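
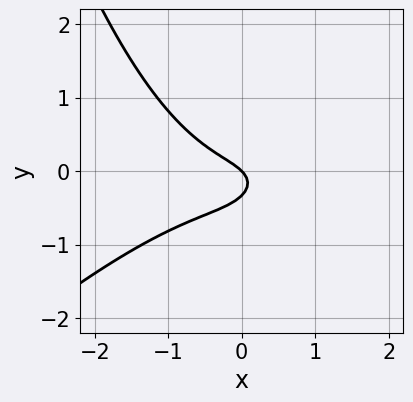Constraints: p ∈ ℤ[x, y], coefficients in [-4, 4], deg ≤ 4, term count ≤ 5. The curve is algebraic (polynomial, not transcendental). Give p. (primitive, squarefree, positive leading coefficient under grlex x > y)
x^3 - x^2*y + 3*y^2 + x + y

deg p = 3. A generic line meets the curve in up to 3 points.
From the axis intercepts and sections: one y-axis crossing is at y = 0; one x-axis crossing is at x = 0.
Matching integer coefficients to the picture gives p.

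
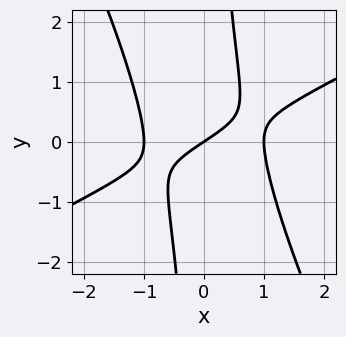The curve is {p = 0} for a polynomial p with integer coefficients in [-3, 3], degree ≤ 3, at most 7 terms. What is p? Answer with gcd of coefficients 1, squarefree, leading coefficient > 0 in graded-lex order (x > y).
1. Degree: no degree-2 curve has this shape, so deg p = 3.
2. Against the integer gridlines: one y-axis crossing is at y = 0; among the integer gridlines, it crosses the x-axis at x ∈ {-1, 0, 1}.
3. The integer polynomial consistent with all of this is the stated p.

2*x^3 - 3*x^2*y - 2*x*y^2 - 2*x + 3*y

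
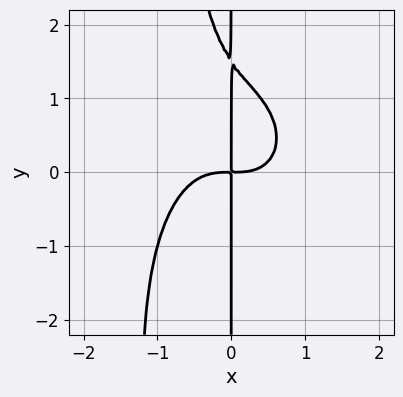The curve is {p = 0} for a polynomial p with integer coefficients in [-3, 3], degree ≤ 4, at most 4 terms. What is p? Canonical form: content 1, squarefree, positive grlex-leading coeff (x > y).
(a) Degree: no degree-3 curve has this shape, so deg p = 4.
(b) Reading off the gridlines: every point of the y-axis in the box is on the curve.
(c) The integer polynomial consistent with all of this is the stated p.

3*x^4 + 2*x^2*y^2 + 2*x*y^2 - 3*x*y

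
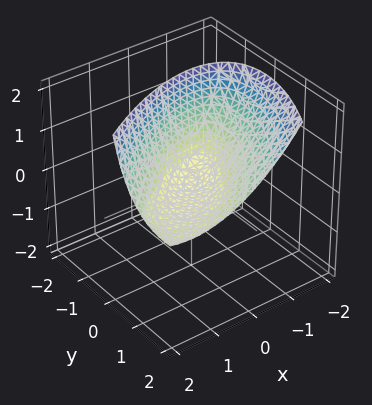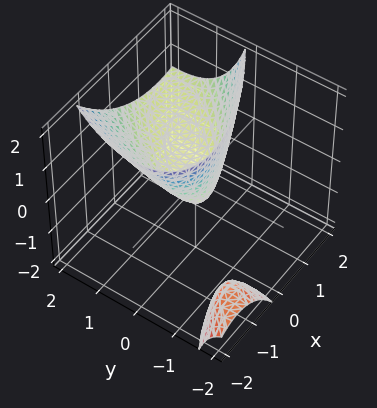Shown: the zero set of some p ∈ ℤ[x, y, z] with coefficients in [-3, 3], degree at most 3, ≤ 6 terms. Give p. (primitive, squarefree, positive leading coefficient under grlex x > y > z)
2*x^2 - 3*x*y + 2*y^2 - 3*y*z - 3*z

First, I count 2 distinct pieces. Treating them together as one polynomial.
Then, deg p = 2. The shape is more complex than any degree-1 surface.
Next, observable constraints: it crosses the z-axis at the gridline z = 0; one x-axis crossing is at x = 0.
Finally, together with the visible shape, these determine p as stated.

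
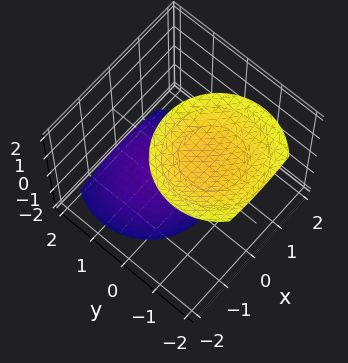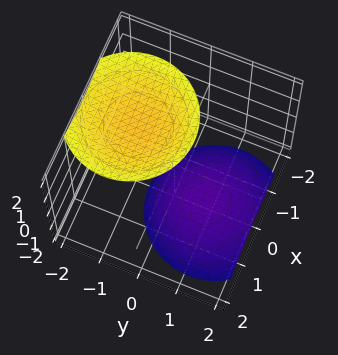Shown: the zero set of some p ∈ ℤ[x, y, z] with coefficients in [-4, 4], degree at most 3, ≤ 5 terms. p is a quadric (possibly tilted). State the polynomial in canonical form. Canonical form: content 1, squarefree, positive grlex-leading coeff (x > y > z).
x^2 + y^2 + y*z - z^2 + 3

(a) The picture has 2 separate pieces. Treating them together as one polynomial.
(b) Degree: a generic line meets the surface in up to 2 points, so deg p = 2.
(c) From the visible intercepts: the surface avoids every integer x-axis point in the box; no y-intercept at any integer in the box.
(d) These observations pin down the coefficients.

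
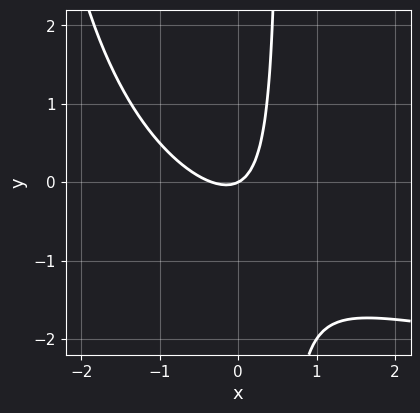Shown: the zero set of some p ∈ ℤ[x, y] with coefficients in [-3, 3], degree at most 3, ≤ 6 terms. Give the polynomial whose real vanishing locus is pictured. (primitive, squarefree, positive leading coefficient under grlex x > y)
First, deg p = 3. The shape is more complex than any degree-2 curve.
Next, against the integer gridlines: it crosses the y-axis at the gridline y = 0; one x-axis crossing is at x = 0.
Finally, these observations pin down the coefficients.

x^2*y + 3*x^2 + 3*x*y + x - 2*y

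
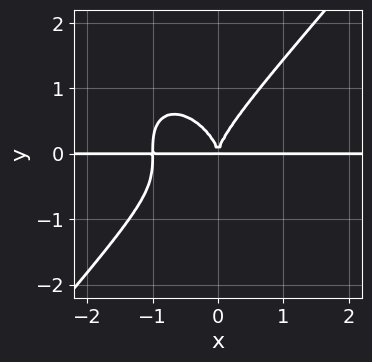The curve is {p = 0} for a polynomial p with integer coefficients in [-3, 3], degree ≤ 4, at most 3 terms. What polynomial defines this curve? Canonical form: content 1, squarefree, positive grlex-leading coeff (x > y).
(a) The degree is 4 — no degree-3 curve has this shape.
(b) Checking where it meets the axes: every point of the x-axis in the box is on the curve.
(c) Matching integer coefficients to the picture gives p.

3*x^3*y - 2*y^4 + 3*x^2*y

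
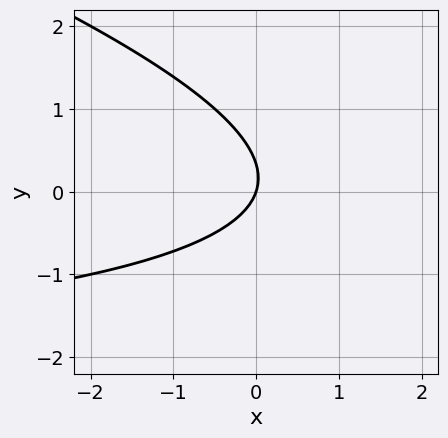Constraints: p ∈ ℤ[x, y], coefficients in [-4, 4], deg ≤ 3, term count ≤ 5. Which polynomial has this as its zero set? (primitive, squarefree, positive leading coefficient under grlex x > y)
The degree is 2 — the shape is more complex than any degree-1 curve.
From the visible intercepts: it crosses the x-axis at the gridline x = 0; it crosses the y-axis at the gridline y = 0.
Assembling these constraints gives the stated polynomial.

x*y + 3*y^2 + 3*x - y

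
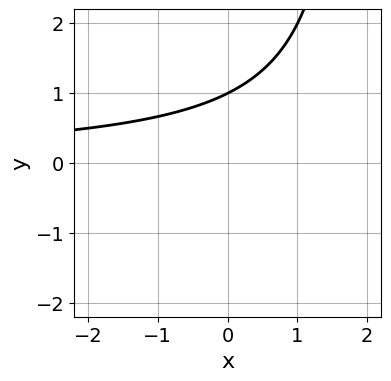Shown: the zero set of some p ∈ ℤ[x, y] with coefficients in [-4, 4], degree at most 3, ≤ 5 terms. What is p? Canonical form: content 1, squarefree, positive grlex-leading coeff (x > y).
First, degree: no degree-1 curve has this shape, so deg p = 2.
Next, from the axis intercepts and sections: one y-axis crossing is at y = 1; it misses every integer gridline on the x-axis.
Finally, matching integer coefficients to the picture gives p.

x*y - 2*y + 2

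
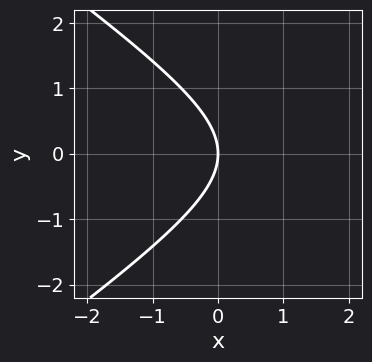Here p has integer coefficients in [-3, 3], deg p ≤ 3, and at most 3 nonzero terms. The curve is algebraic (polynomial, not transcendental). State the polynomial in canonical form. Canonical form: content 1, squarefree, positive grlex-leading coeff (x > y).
x^2 - 2*y^2 - 3*x

Degree: no degree-1 curve has this shape, so deg p = 2.
Symmetries: the y ↦ −y reflection is a symmetry, so y appears only in even powers.
Against the integer gridlines: it crosses the x-axis at the gridline x = 0; it crosses the y-axis at the gridline y = 0.
Solving for integer coefficients yields p as stated.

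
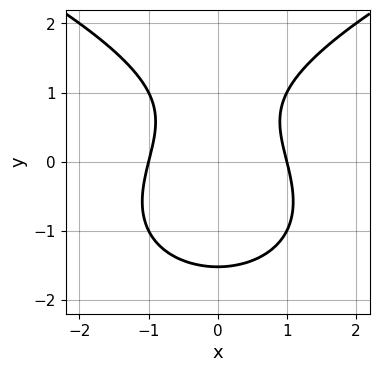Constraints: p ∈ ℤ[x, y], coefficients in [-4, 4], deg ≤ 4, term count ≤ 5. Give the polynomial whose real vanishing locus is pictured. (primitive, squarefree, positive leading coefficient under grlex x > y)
1. The degree is 3 — no degree-2 curve has this shape.
2. Symmetries: it's symmetric under x → −x, forcing even powers of x.
3. Reading off the gridlines: among the integer gridlines, it crosses the x-axis at x ∈ {-1, 1}.
4. The integer polynomial consistent with all of this is the stated p.

y^3 - 2*x^2 - y + 2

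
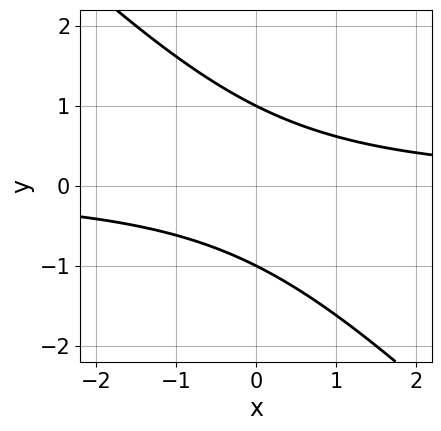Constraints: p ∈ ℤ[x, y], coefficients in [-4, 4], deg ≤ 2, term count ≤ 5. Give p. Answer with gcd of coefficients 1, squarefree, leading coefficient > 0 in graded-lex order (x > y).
1. deg p = 2. No degree-1 curve has this shape.
2. Against the integer gridlines: the y-axis gridline crossings are at y ∈ {-1, 1}; no x-intercept at any integer in the box.
3. Fitting integer coefficients to these (and the overall shape) gives p.

x*y + y^2 - 1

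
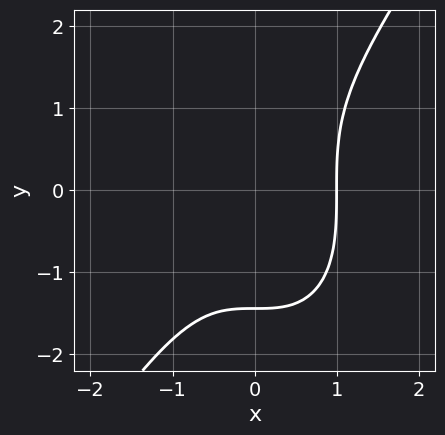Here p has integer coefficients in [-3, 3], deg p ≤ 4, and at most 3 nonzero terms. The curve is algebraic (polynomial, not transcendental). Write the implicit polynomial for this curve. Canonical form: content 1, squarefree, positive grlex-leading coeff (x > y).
Degree: no degree-2 curve has this shape, so deg p = 3.
Against the integer gridlines: one x-axis crossing is at x = 1.
Putting this together gives p.

3*x^3 - y^3 - 3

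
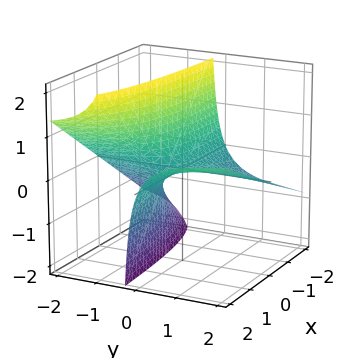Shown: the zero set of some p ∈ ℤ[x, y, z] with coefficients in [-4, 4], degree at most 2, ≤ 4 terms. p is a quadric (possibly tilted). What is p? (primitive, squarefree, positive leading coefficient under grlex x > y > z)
x*y - 2*y*z - z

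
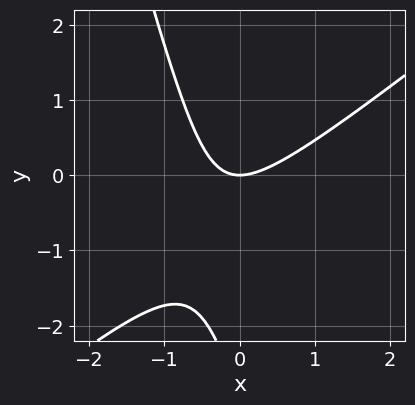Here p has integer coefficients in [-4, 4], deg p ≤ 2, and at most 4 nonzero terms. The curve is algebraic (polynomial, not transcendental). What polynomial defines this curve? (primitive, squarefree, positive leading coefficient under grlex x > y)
3*x^2 - 3*x*y - y^2 - 3*y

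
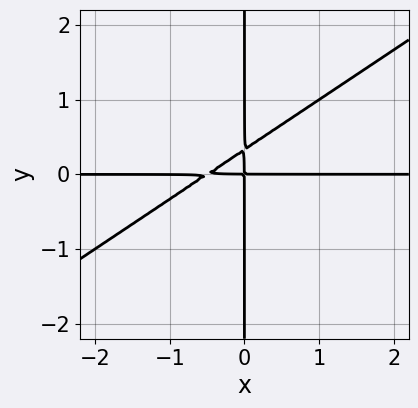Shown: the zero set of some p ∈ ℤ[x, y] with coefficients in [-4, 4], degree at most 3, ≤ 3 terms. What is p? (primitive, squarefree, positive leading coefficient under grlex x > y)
2*x^2*y - 3*x*y^2 + x*y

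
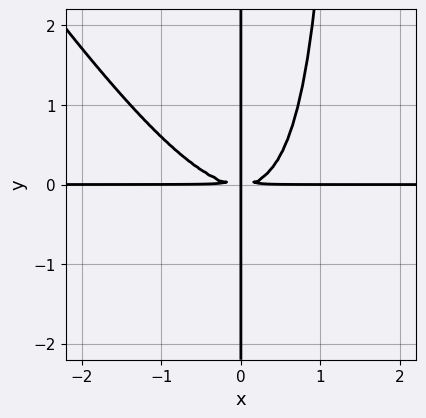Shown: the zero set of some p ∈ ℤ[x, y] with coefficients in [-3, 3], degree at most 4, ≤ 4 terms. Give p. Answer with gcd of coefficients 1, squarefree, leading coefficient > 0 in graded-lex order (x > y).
3*x^3*y + 2*x^2*y^2 - 3*x*y^2

1. deg p = 4. No degree-3 curve has this shape.
2. Reading off the gridlines: every point of the x-axis in the box is on the curve; the visible y-axis segment lies entirely on the curve.
3. The integer polynomial consistent with all of this is the stated p.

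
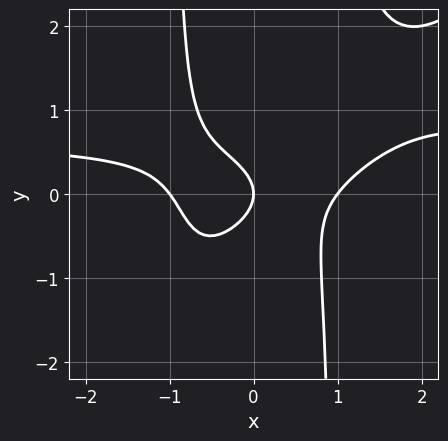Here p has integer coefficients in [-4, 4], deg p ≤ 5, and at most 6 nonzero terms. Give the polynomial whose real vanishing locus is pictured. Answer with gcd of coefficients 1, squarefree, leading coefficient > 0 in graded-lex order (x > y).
(a) deg p = 4. The shape is more complex than any degree-3 curve.
(b) From the visible intercepts: one y-axis crossing is at y = 0; the x-axis gridline crossings are at x ∈ {-1, 0, 1}.
(c) Matching integer coefficients to the picture gives p.

3*x^3*y - 3*x^2*y^2 - 2*x^3 + 3*y^2 + 2*x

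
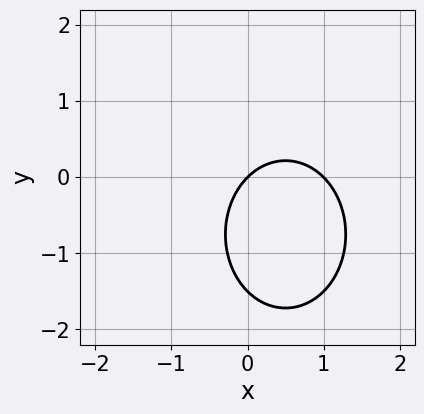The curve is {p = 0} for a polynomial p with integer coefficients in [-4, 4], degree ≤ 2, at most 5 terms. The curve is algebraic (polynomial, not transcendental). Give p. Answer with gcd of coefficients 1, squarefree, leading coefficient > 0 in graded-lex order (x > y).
Degree: the shape is more complex than any degree-1 curve, so deg p = 2.
Reading off the gridlines: one y-axis crossing is at y = 0; the x-axis gridline crossings are at x ∈ {0, 1}.
Solving for integer coefficients yields p as stated.

3*x^2 + 2*y^2 - 3*x + 3*y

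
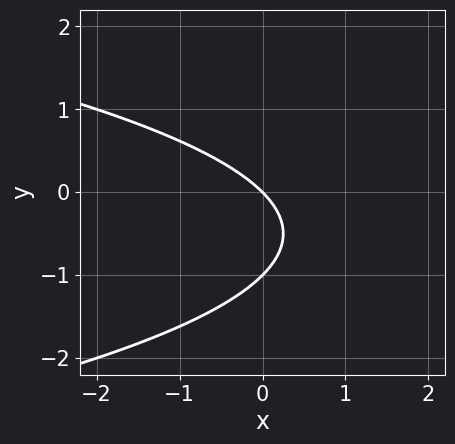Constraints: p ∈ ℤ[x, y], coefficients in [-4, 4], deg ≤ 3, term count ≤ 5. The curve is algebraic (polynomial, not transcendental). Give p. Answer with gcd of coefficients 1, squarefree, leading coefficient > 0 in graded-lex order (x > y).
y^2 + x + y

First, deg p = 2. The shape is more complex than any degree-1 curve.
Then, from the axis intercepts and sections: it crosses the x-axis at the gridline x = 0; among the integer gridlines, it crosses the y-axis at y ∈ {-1, 0}.
Finally, putting this together gives p.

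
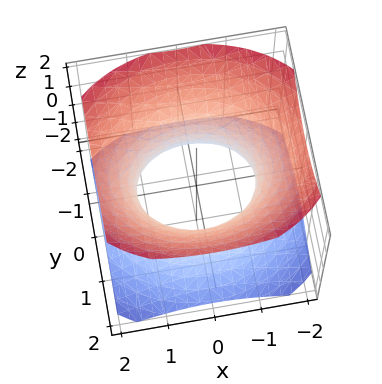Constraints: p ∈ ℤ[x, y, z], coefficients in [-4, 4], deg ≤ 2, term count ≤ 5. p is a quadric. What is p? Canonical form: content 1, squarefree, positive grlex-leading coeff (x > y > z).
2*x^2 + 3*y^2 - 3*z^2 - 3

(a) The degree is 2 — an hourglass — one-sheet hyperboloid; a quadric.
(b) Symmetries: the z ↦ −z reflection is a symmetry, so z appears only in even powers; mirror symmetry y ↦ −y ⇒ only even powers of y; the x ↦ −x reflection is a symmetry, so x appears only in even powers.
(c) Reading off the gridlines: among the integer gridlines, it crosses the y-axis at y ∈ {-1, 1}; no z-intercept at any integer in the box.
(d) The integer polynomial consistent with all of this is the stated p.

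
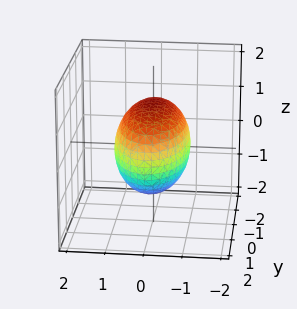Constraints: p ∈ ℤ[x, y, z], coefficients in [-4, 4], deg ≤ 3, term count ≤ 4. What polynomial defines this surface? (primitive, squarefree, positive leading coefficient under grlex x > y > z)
(a) deg p = 2.
(b) Symmetries: mirror symmetry x ↦ −x ⇒ only even powers of x; the y ↦ −y reflection is a symmetry, so y appears only in even powers; the z ↦ −z reflection is a symmetry, so z appears only in even powers.
(c) Reading off the gridlines: among the integer gridlines, it crosses the x-axis at x ∈ {-1, 1}.
(d) Putting this together gives p.

3*x^2 + y^2 + 2*z^2 - 3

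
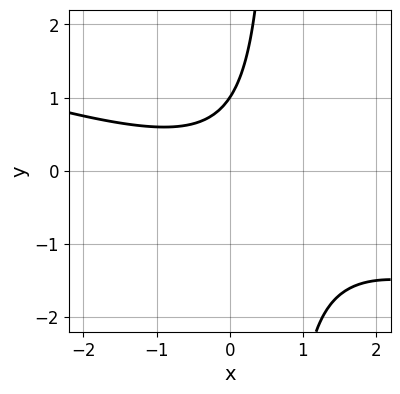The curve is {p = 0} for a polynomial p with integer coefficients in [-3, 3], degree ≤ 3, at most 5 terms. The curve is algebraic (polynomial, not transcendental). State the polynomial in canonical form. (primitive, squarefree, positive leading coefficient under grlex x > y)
x^2 + 3*x*y - 2*y + 2

1. Degree: the shape is more complex than any degree-1 curve, so deg p = 2.
2. From the axis intercepts and sections: the curve avoids every integer x-axis point in the box; it crosses the y-axis at the gridline y = 1.
3. The integer polynomial consistent with all of this is the stated p.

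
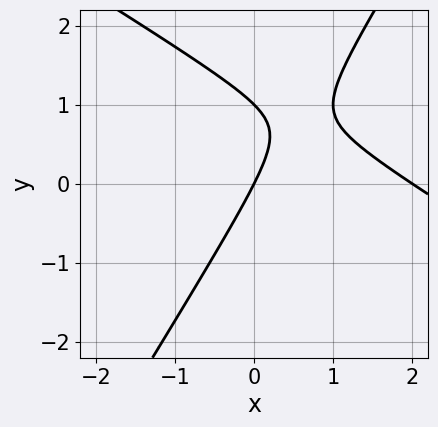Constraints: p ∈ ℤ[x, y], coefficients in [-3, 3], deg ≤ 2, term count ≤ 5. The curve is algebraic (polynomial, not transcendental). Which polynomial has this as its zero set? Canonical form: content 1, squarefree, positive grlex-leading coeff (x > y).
x^2 + x*y - y^2 - 2*x + y

(a) Degree: no degree-1 curve has this shape, so deg p = 2.
(b) From the axis intercepts and sections: among the integer gridlines, it crosses the y-axis at y ∈ {0, 1}; the x-axis gridline crossings are at x ∈ {0, 2}.
(c) Matching integer coefficients to the picture gives p.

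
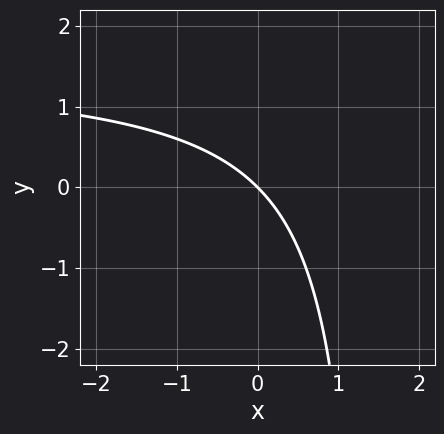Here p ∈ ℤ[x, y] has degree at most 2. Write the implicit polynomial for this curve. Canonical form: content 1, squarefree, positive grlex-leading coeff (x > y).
2*x*y - 3*x - 3*y

(a) The degree is 2 — no degree-1 curve has this shape.
(b) Reading off the gridlines: one x-axis crossing is at x = 0; it crosses the y-axis at the gridline y = 0.
(c) Together with the visible shape, these determine p as stated.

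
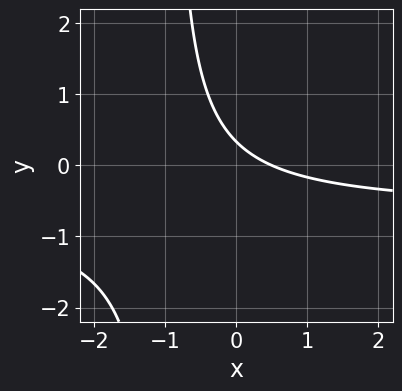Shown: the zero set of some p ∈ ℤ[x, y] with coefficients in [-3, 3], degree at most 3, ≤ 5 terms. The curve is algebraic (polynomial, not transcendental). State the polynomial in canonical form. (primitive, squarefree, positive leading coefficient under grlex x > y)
3*x*y + 2*x + 3*y - 1

(a) Degree: no degree-1 curve has this shape, so deg p = 2.
(b) Solving for integer coefficients yields p as stated.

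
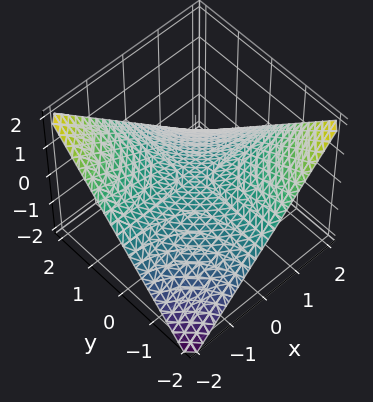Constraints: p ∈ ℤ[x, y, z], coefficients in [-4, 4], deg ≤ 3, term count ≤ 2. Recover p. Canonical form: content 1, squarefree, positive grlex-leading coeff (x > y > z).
x*y + 2*z

1. Degree: a saddle surface; a quadric, so deg p = 2.
2. From the axis intercepts and sections: the visible y-axis segment lies entirely on the surface; every point of the x-axis in the box is on the surface; one z-axis crossing is at z = 0.
3. Together with the visible shape, these determine p as stated.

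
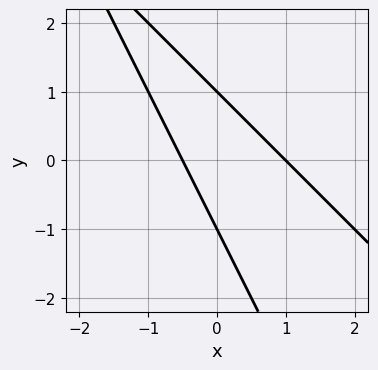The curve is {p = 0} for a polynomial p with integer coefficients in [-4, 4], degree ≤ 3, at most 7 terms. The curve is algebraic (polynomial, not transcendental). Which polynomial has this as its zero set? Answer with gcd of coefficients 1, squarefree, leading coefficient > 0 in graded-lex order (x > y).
First, deg p = 2. No degree-1 curve has this shape.
Next, checking where it meets the axes: it meets the x-axis at x = 1 (among the integer gridlines); the y-axis gridline crossings are at y ∈ {-1, 1}.
Finally, assembling these constraints gives the stated polynomial.

2*x^2 + 3*x*y + y^2 - x - 1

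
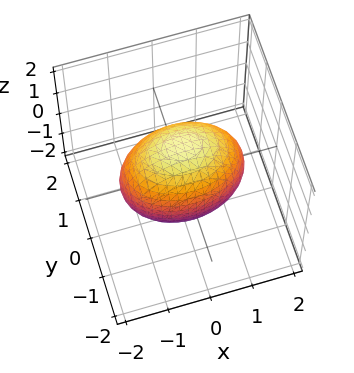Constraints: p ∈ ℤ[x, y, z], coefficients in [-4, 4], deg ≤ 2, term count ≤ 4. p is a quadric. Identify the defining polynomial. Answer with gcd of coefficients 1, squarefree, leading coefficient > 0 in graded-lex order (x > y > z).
x^2 + 2*y^2 + z^2 - 2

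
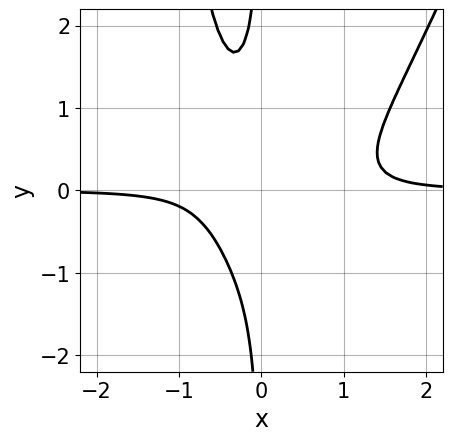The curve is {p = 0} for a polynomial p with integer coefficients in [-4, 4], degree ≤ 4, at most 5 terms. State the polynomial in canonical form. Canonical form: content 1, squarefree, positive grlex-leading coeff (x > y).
3*x^3*y - x^2*y^2 - 2*x^2*y - 2*x*y^2 - 1

1. The degree is 4 — no degree-3 curve has this shape.
2. From the visible intercepts: the curve avoids every integer y-axis point in the box; it misses every integer gridline on the x-axis.
3. These observations pin down the coefficients.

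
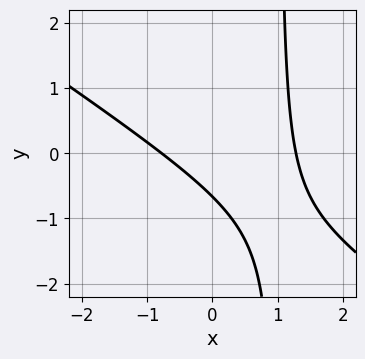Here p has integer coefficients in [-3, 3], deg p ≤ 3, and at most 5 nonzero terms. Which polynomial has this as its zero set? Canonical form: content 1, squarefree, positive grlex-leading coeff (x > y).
1. The degree is 2 — a generic line meets the curve in up to 2 points.
2. Solving for integer coefficients yields p as stated.

2*x^2 + 3*x*y - x - 3*y - 2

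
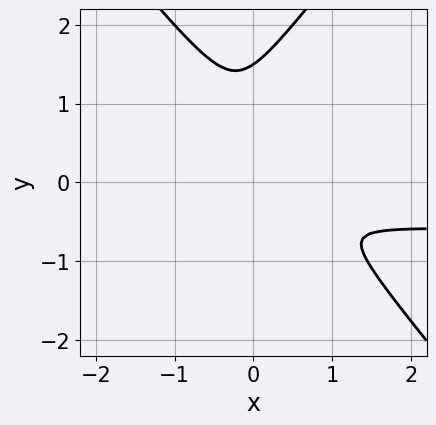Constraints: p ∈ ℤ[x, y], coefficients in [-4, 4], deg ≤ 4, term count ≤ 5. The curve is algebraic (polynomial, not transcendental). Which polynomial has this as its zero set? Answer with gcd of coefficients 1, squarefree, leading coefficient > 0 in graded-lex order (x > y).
3*x^2*y - 2*y^3 + 2*x^2 + 2*x*y + 3*y^2

1. deg p = 3. A generic line meets the curve in up to 3 points.
2. Solving for integer coefficients yields p as stated.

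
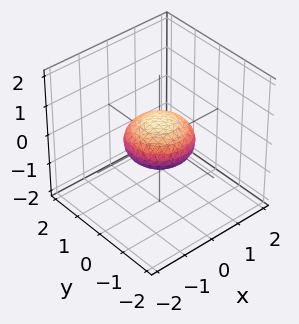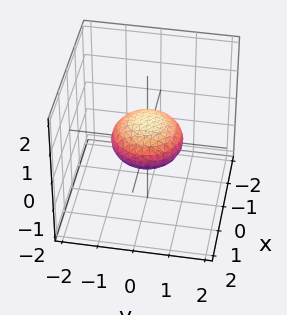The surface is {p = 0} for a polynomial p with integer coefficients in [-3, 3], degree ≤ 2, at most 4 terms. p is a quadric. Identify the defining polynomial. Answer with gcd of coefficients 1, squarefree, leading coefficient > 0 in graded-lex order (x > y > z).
The degree is 2 — a closed, bounded, convex surface; a quadric.
Symmetries: the surface is invariant under rotation about z: p = q(x² + y², z); it's symmetric under z → −z, forcing even powers of z.
Against the integer gridlines: the x-axis gridline crossings are at x ∈ {-1, 1}; a circular section at z = 0 has radius exactly 1; the y-axis gridline crossings are at y ∈ {-1, 1}.
Fitting integer coefficients to these (and the overall shape) gives p.

x^2 + y^2 + 2*z^2 - 1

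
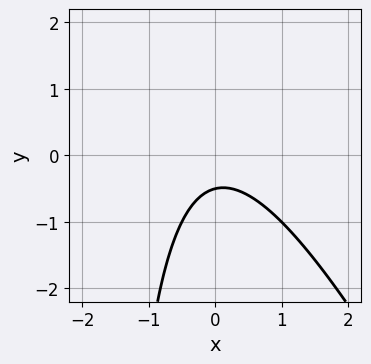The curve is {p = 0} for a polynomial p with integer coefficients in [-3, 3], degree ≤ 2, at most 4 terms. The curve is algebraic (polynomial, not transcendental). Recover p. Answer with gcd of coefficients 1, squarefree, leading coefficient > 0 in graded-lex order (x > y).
(a) Degree: no degree-1 curve has this shape, so deg p = 2.
(b) Against the integer gridlines: the curve avoids every integer x-axis point in the box.
(c) Assembling these constraints gives the stated polynomial.

2*x^2 + x*y + 2*y + 1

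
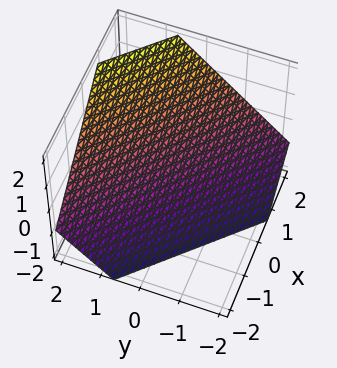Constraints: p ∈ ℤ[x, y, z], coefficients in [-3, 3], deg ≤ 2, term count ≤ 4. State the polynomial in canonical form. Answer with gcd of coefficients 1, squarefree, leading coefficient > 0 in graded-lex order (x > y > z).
First, degree: the surface is flat (a plane), so deg p = 1.
Finally, matching integer coefficients to the picture gives p.

3*x + 3*y - 3*z - 2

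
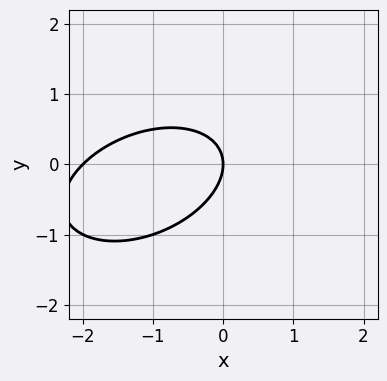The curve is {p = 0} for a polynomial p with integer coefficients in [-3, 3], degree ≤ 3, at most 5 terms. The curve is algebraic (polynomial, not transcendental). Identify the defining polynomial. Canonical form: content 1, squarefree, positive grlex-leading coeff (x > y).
x^2 - x*y + 2*y^2 + 2*x

First, the degree is 2 — a generic line meets the curve in up to 2 points.
Next, against the integer gridlines: the x-axis gridline crossings are at x ∈ {-2, 0}; it meets the y-axis at y = 0 (among the integer gridlines).
Finally, the integer polynomial consistent with all of this is the stated p.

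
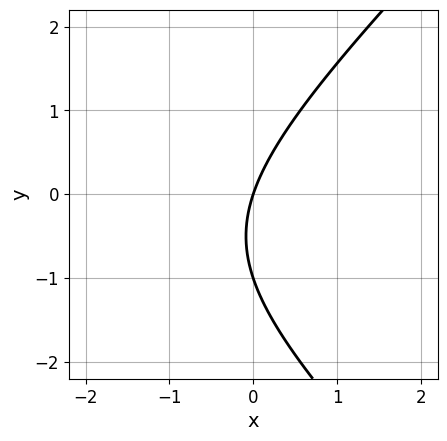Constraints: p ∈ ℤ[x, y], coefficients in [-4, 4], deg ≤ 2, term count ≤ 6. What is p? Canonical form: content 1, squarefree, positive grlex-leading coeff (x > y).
1. The degree is 2 — the shape is more complex than any degree-1 curve.
2. Reading off the gridlines: it crosses the x-axis at the gridline x = 0; among the integer gridlines, it crosses the y-axis at y ∈ {-1, 0}.
3. The integer polynomial consistent with all of this is the stated p.

x^2 - y^2 + 3*x - y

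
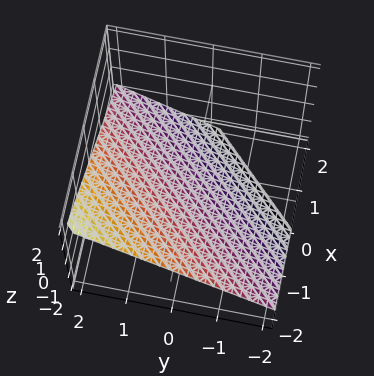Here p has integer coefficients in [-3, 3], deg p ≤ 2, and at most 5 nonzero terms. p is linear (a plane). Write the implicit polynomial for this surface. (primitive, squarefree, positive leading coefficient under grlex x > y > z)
1. Degree: every cross-section is a straight line — this is a plane, so deg p = 1.
2. Reading off the gridlines: one x-axis crossing is at x = -1; one y-axis crossing is at y = 1.
3. Putting this together gives p.

2*x - 2*y + 3*z + 2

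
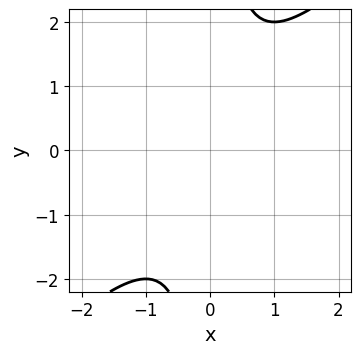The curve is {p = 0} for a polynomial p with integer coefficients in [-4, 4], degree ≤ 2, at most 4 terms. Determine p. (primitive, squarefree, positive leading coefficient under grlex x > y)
(a) deg p = 2.
(b) Against the integer gridlines: no x-intercept at any integer in the box; it misses every integer gridline on the y-axis.
(c) The integer polynomial consistent with all of this is the stated p.

x^2 - x*y + 1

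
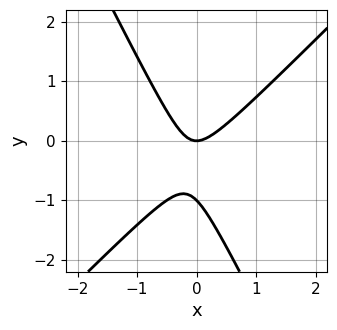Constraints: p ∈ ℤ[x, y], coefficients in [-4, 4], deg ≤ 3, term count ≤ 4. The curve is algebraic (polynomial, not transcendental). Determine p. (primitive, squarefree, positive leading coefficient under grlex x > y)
2*x^2 - x*y - y^2 - y

First, deg p = 2.
Next, against the integer gridlines: one x-axis crossing is at x = 0; the y-axis gridline crossings are at y ∈ {-1, 0}.
Finally, the integer polynomial consistent with all of this is the stated p.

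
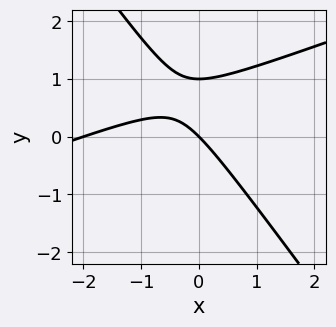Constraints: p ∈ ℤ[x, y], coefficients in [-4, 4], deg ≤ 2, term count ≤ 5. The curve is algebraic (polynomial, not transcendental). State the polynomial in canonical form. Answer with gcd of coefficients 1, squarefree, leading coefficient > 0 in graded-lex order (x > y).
Degree: a generic line meets the curve in up to 2 points, so deg p = 2.
Observable constraints: among the integer gridlines, it crosses the y-axis at y ∈ {0, 1}; among the integer gridlines, it crosses the x-axis at x ∈ {-2, 0}.
Together with the visible shape, these determine p as stated.

x^2 - 2*x*y - 2*y^2 + 2*x + 2*y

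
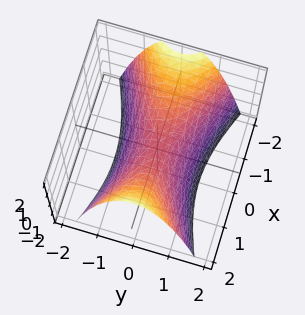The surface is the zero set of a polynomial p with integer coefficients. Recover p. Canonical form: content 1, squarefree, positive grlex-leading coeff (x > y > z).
x^2 - 3*y^2 - 2*z

The degree is 2 — a hyperbolic paraboloid; a quadric.
Symmetries: mirror symmetry y ↦ −y ⇒ only even powers of y; mirror symmetry x ↦ −x ⇒ only even powers of x.
Checking where it meets the axes: it crosses the z-axis at the gridline z = 0; it meets the y-axis at y = 0 (among the integer gridlines); it crosses the x-axis at the gridline x = 0.
These observations pin down the coefficients.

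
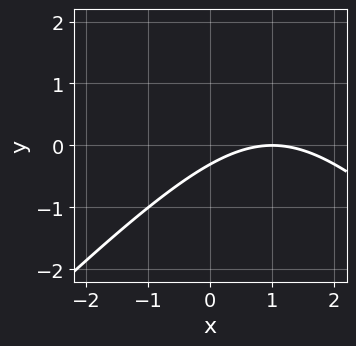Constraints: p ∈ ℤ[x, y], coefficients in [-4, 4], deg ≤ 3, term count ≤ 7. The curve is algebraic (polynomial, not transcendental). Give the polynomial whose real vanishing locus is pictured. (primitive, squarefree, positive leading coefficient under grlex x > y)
x^2 - y^2 - 2*x + 3*y + 1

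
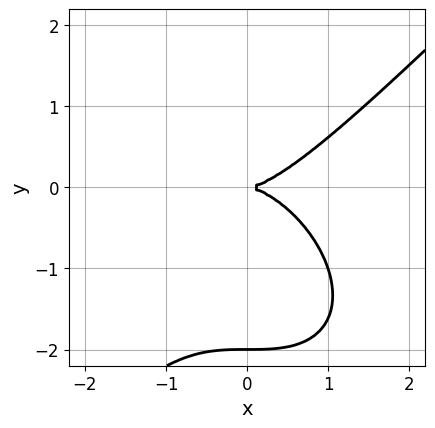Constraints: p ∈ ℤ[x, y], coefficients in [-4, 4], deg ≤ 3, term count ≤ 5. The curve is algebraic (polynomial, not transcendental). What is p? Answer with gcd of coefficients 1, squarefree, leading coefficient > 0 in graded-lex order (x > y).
(a) The degree is 3 — a generic line meets the curve in up to 3 points.
(b) Against the integer gridlines: it crosses the x-axis at the gridline x = 0; the y-axis gridline crossings are at y ∈ {-2, 0}.
(c) These observations pin down the coefficients.

x^3 - y^3 - 2*y^2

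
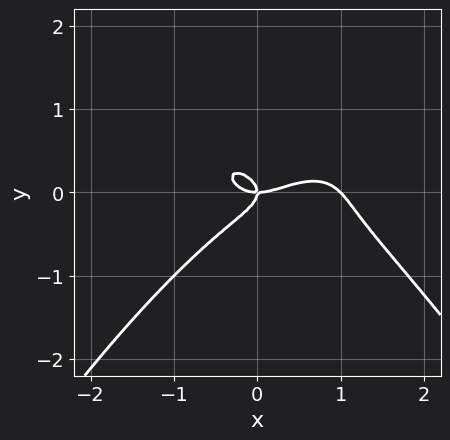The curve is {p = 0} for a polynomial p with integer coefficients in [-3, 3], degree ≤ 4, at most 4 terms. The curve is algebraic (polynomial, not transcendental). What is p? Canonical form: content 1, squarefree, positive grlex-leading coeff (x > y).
The degree is 4 — the shape is more complex than any degree-3 curve.
From the axis intercepts and sections: one y-axis crossing is at y = 0; among the integer gridlines, it crosses the x-axis at x ∈ {0, 1}.
Fitting integer coefficients to these (and the overall shape) gives p.

x^4 - x^3 + 3*y^3 + x*y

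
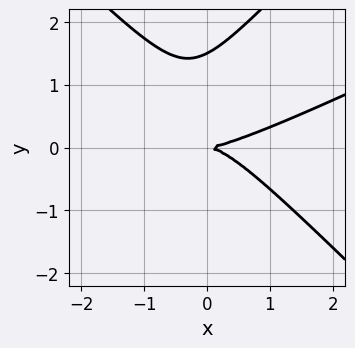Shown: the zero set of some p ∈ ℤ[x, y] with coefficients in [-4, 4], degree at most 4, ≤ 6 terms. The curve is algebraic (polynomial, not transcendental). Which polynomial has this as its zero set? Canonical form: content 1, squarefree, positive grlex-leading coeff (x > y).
x^3 - 2*x^2*y - x*y^2 + 2*y^3 - 3*y^2

1. deg p = 3. The shape is more complex than any degree-2 curve.
2. Observable constraints: it meets the x-axis at x = 0 (among the integer gridlines); it meets the y-axis at y = 0 (among the integer gridlines).
3. The integer polynomial consistent with all of this is the stated p.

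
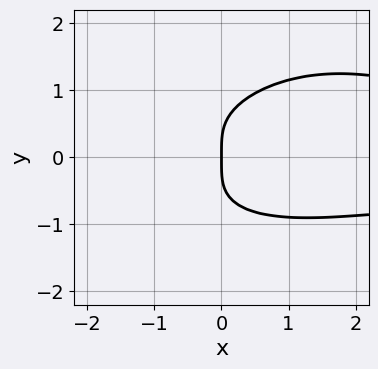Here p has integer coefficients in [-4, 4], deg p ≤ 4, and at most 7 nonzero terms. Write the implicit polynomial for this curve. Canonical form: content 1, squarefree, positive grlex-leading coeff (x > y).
(a) The degree is 4 — no degree-3 curve has this shape.
(b) Reading off the gridlines: one x-axis crossing is at x = 0; it meets the y-axis at y = 0 (among the integer gridlines).
(c) Assembling these constraints gives the stated polynomial.

x^2*y^2 - x*y^3 + 2*y^4 - x*y^2 - 2*x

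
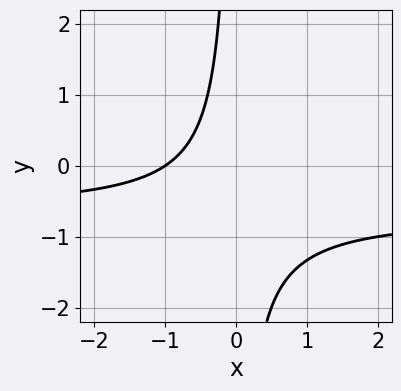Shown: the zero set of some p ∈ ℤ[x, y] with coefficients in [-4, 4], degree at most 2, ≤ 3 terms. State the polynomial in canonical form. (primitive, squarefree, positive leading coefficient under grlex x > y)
(a) Degree: a generic line meets the curve in up to 2 points, so deg p = 2.
(b) From the axis intercepts and sections: no y-intercept at any integer in the box; it meets the x-axis at x = -1 (among the integer gridlines).
(c) The integer polynomial consistent with all of this is the stated p.

3*x*y + 2*x + 2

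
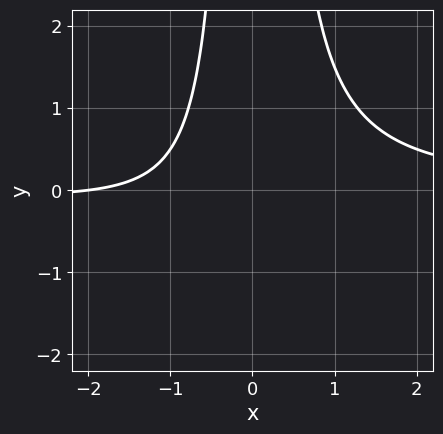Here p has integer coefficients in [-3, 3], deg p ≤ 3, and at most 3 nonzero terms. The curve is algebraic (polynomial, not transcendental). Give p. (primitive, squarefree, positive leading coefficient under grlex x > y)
2*x^2*y - x - 2

1. The degree is 3 — a generic line meets the curve in up to 3 points.
2. From the visible intercepts: it crosses the x-axis at the gridline x = -2; no y-intercept at any integer in the box.
3. These observations pin down the coefficients.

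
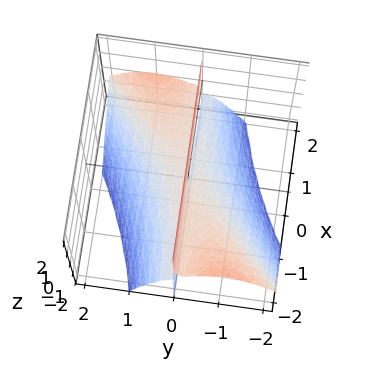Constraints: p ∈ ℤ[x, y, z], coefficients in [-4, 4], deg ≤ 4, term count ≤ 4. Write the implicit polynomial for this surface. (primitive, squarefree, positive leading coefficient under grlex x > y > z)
2*x*y^2 - 2*y^3 - 3*y*z

1. Degree: the shape is more complex than any degree-2 surface, so deg p = 3.
2. Observable constraints: every point of the x-axis in the box is on the surface; it meets the y-axis at y = 0 (among the integer gridlines).
3. The integer polynomial consistent with all of this is the stated p.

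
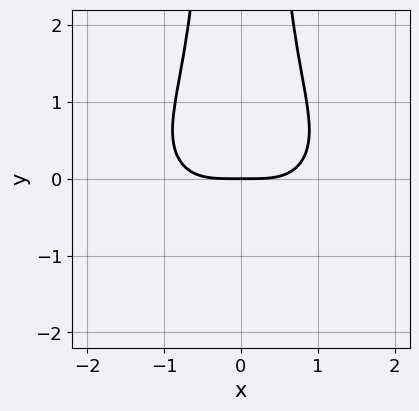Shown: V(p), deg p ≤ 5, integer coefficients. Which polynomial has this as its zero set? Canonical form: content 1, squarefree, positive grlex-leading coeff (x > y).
The degree is 4 — no degree-3 curve has this shape.
Symmetries: it's symmetric under x → −x, forcing even powers of x.
Observable constraints: it crosses the x-axis at the gridline x = 0; one y-axis crossing is at y = 0.
Together with the visible shape, these determine p as stated.

x^4 + 2*x^2*y^2 - 2*y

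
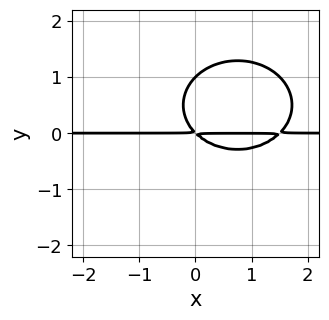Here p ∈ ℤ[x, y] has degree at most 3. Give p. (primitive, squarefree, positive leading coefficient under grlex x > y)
(a) deg p = 3.
(b) Reading off the gridlines: one y-axis crossing is at y = 1; the visible x-axis segment lies entirely on the curve.
(c) The integer polynomial consistent with all of this is the stated p.

2*x^2*y + 3*y^3 - 3*x*y - 3*y^2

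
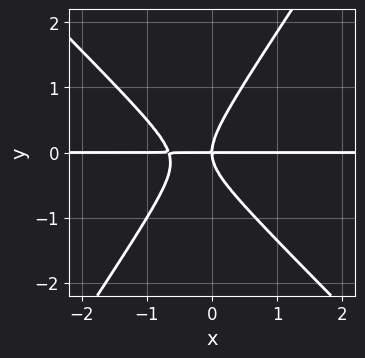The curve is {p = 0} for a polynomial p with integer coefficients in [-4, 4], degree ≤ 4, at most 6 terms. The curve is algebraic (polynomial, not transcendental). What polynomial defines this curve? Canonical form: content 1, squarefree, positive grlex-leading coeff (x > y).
(a) deg p = 3. A generic line meets the curve in up to 3 points.
(b) Observable constraints: every point of the x-axis in the box is on the curve; it meets the y-axis at y = 0 (among the integer gridlines).
(c) Matching integer coefficients to the picture gives p.

3*x^2*y + x*y^2 - 2*y^3 + 2*x*y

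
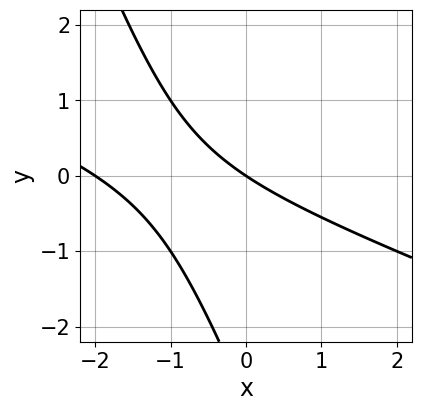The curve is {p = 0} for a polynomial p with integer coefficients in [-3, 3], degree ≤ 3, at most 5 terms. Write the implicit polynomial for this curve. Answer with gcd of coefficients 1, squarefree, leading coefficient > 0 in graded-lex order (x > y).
x^2 + 3*x*y + y^2 + 2*x + 3*y

Degree: no degree-1 curve has this shape, so deg p = 2.
From the visible intercepts: it meets the y-axis at y = 0 (among the integer gridlines); the x-axis gridline crossings are at x ∈ {-2, 0}.
Assembling these constraints gives the stated polynomial.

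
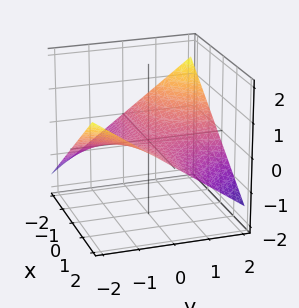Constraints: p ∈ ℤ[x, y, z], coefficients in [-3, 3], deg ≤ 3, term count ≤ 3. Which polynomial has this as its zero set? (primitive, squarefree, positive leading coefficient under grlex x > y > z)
First, the degree is 2 — a saddle surface; a quadric.
Next, checking where it meets the axes: the visible y-axis segment lies entirely on the surface; every point of the x-axis in the box is on the surface.
Finally, fitting integer coefficients to these (and the overall shape) gives p.

x*y + 3*z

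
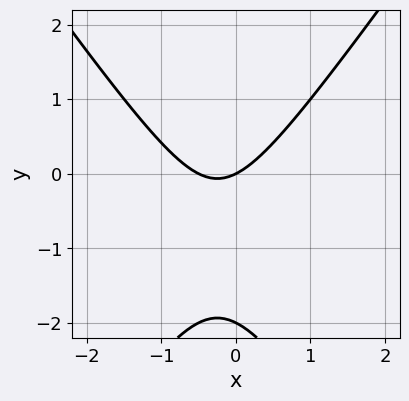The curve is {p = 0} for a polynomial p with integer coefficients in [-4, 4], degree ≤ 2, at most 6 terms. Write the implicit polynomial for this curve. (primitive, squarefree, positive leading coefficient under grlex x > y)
2*x^2 - y^2 + x - 2*y

(a) deg p = 2. No degree-1 curve has this shape.
(b) Reading off the gridlines: one x-axis crossing is at x = 0; the y-axis gridline crossings are at y ∈ {-2, 0}.
(c) These observations pin down the coefficients.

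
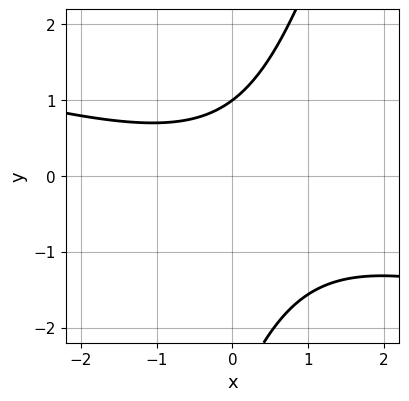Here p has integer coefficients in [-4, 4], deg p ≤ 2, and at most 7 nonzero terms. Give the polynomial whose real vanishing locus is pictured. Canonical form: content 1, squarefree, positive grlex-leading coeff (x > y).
Degree: a generic line meets the curve in up to 2 points, so deg p = 2.
From the visible intercepts: it misses every integer gridline on the x-axis; it crosses the y-axis at the gridline y = 1.
These observations pin down the coefficients.

x^2 + 3*x*y - y^2 - 2*y + 3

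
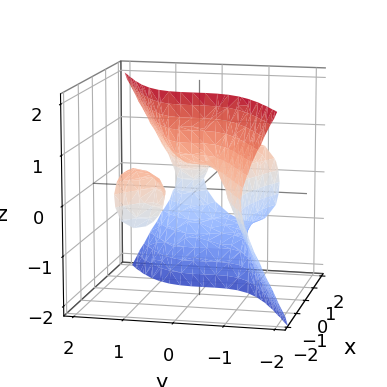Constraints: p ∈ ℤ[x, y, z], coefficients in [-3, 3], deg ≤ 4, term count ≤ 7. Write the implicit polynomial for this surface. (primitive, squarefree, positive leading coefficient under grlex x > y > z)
x^2*y + 2*x*z^2 - 3*y^3 + 2*z - 1

1. There are 2 components. Treating them together as one polynomial.
2. The degree is 3 — the shape is more complex than any degree-2 surface.
3. Observable constraints: no x-intercept at any integer in the box.
4. Putting this together gives p.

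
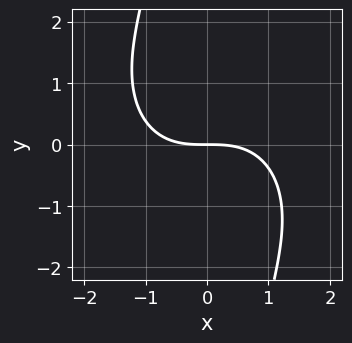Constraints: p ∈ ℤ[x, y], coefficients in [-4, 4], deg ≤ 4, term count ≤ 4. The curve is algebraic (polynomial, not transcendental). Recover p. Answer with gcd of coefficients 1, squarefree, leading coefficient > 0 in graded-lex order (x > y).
Degree: the shape is more complex than any degree-2 curve, so deg p = 3.
From the visible intercepts: it crosses the x-axis at the gridline x = 0; it crosses the y-axis at the gridline y = 0.
Assembling these constraints gives the stated polynomial.

x^3 + x*y^2 + 3*y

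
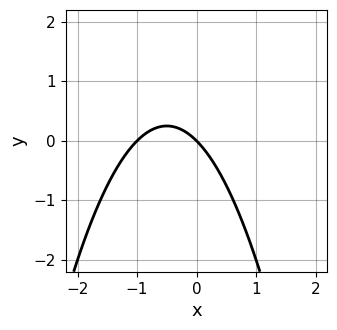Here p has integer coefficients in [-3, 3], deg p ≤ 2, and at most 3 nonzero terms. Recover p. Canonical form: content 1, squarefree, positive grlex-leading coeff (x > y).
1. The degree is 2 — a generic line meets the curve in up to 2 points.
2. Reading off the gridlines: the x-axis gridline crossings are at x ∈ {-1, 0}; one y-axis crossing is at y = 0.
3. These observations pin down the coefficients.

x^2 + x + y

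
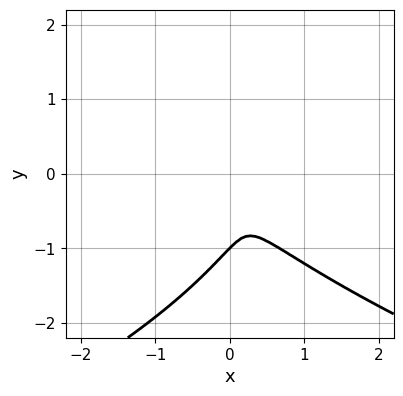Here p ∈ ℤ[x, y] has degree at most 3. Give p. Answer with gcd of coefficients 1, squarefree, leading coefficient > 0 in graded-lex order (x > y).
First, deg p = 3. No degree-2 curve has this shape.
Next, reading off the gridlines: it meets the y-axis at y = -1 (among the integer gridlines).
Finally, solving for integer coefficients yields p as stated.

2*y^3 + 3*x^2 + 2*x*y + 2*y^2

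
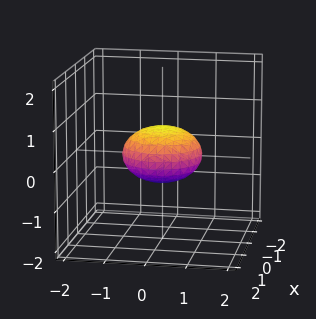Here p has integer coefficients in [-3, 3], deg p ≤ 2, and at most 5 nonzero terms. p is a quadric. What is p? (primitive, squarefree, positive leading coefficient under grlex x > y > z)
x^2 + y^2 + 2*z^2 - 1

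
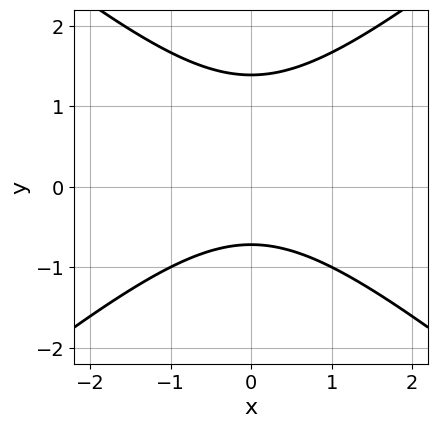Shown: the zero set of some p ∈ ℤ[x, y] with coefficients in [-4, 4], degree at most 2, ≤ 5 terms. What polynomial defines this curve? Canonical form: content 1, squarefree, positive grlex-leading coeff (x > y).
2*x^2 - 3*y^2 + 2*y + 3

(a) deg p = 2.
(b) Symmetries: the x ↦ −x reflection is a symmetry, so x appears only in even powers.
(c) Reading off the gridlines: it misses every integer gridline on the x-axis.
(d) Matching integer coefficients to the picture gives p.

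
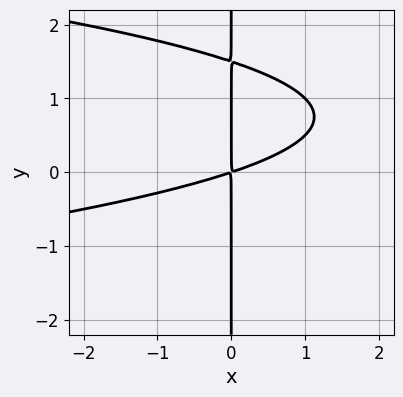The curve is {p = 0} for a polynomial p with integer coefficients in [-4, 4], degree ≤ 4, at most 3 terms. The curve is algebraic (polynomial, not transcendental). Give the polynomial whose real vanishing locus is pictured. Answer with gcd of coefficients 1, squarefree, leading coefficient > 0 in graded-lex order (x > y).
(a) deg p = 3. No degree-2 curve has this shape.
(b) From the axis intercepts and sections: the visible y-axis segment lies entirely on the curve.
(c) Assembling these constraints gives the stated polynomial.

2*x*y^2 + x^2 - 3*x*y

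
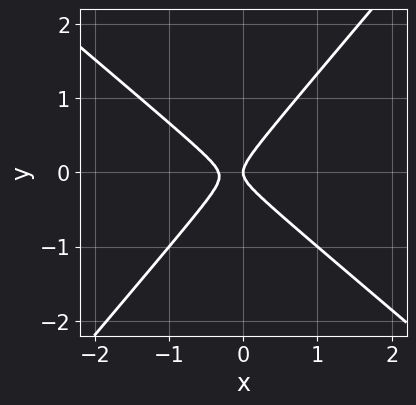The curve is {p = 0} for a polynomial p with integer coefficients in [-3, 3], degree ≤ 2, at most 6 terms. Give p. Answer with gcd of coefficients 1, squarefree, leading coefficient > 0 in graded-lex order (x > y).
3*x^2 + x*y - 3*y^2 + x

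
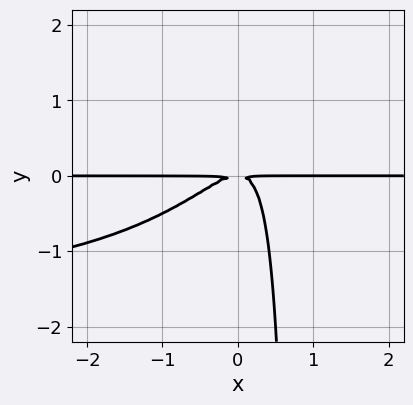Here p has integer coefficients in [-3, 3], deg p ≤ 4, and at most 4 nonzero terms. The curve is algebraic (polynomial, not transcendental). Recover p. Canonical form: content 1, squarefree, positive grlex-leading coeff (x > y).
x^2*y^2 + 2*x^2*y - 2*x*y^2 + y^2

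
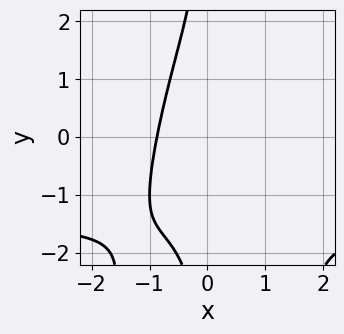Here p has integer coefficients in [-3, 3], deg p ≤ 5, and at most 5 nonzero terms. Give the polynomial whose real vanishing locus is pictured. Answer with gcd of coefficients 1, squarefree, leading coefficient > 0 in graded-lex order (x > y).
First, degree: no degree-3 curve has this shape, so deg p = 4.
Next, checking where it meets the axes: it misses every integer gridline on the y-axis.
Finally, solving for integer coefficients yields p as stated.

2*x^3*y + 3*x^3 + x*y^2 + 2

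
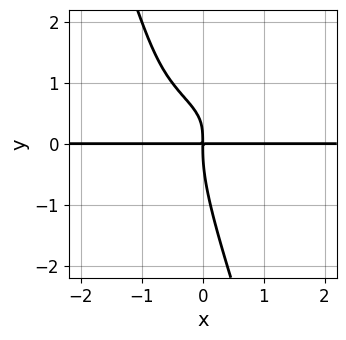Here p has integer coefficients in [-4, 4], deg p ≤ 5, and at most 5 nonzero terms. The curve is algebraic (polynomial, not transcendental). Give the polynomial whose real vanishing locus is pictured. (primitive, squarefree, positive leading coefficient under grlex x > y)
3*x*y^3 + y^4 - 3*x*y^2 + 2*x*y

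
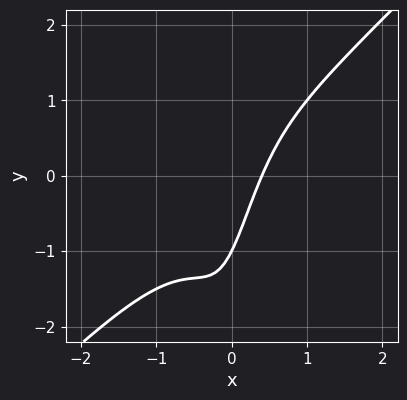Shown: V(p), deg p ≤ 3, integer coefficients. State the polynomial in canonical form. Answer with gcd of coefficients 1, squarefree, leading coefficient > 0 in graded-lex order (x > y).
3*x^3 - 3*x^2*y + 2*x - y - 1

First, degree: no degree-2 curve has this shape, so deg p = 3.
Then, from the axis intercepts and sections: it meets the y-axis at y = -1 (among the integer gridlines).
Finally, these observations pin down the coefficients.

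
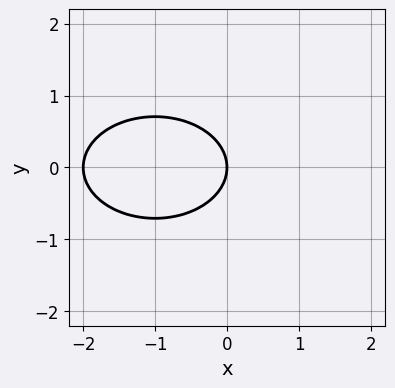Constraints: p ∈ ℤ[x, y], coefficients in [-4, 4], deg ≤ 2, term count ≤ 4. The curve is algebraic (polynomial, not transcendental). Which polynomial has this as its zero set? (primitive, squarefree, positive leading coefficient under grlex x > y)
First, degree: the shape is more complex than any degree-1 curve, so deg p = 2.
Then, symmetries: mirror symmetry y ↦ −y ⇒ only even powers of y.
Next, reading off the gridlines: the x-axis gridline crossings are at x ∈ {-2, 0}; it meets the y-axis at y = 0 (among the integer gridlines).
Finally, these observations pin down the coefficients.

x^2 + 2*y^2 + 2*x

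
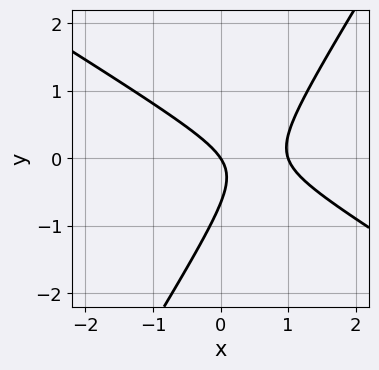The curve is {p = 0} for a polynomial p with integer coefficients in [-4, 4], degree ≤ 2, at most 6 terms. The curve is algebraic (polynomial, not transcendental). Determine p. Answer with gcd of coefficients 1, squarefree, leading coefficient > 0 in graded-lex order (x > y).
deg p = 2. A generic line meets the curve in up to 2 points.
Checking where it meets the axes: it meets the y-axis at y = 0 (among the integer gridlines); among the integer gridlines, it crosses the x-axis at x ∈ {0, 1}.
Together with the visible shape, these determine p as stated.

3*x^2 + 3*x*y - 3*y^2 - 3*x - 2*y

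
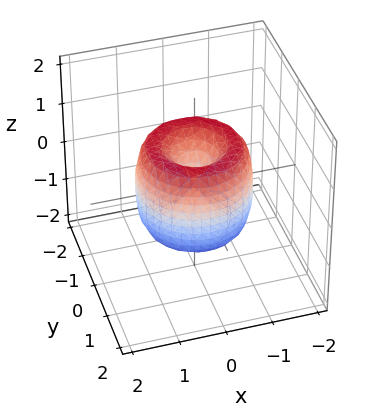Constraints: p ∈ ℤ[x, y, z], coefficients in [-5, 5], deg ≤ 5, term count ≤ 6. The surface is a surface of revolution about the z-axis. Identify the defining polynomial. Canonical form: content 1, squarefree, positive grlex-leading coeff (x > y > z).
Degree: the shape is more complex than any degree-3 surface, so deg p = 4.
By symmetry, every cross-section ⟂ z is a circle, so x, y appear only via x² + y².
Observable constraints: a circular section at z = -1 has radius between 0 and 1; it meets the z-axis at z = 0 (among the integer gridlines); it meets the x-axis at x = 0 (among the integer gridlines); one y-axis crossing is at y = 0.
Matching integer coefficients to the picture gives p.

2*x^4 + 4*x^2*y^2 + 2*y^4 - 3*x^2 - 3*y^2 + z^2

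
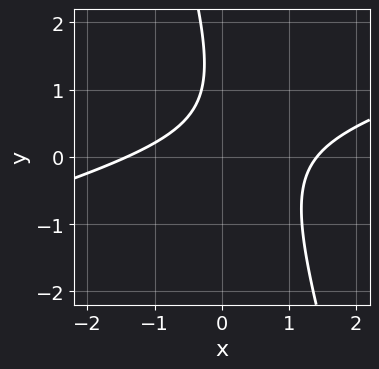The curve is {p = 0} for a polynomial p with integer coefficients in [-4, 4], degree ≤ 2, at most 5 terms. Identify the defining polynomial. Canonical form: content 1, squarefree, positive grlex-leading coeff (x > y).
x^2 - 3*x*y - y^2 + 2*y - 2

(a) The degree is 2 — no degree-1 curve has this shape.
(b) From the axis intercepts and sections: it misses every integer gridline on the y-axis.
(c) Fitting integer coefficients to these (and the overall shape) gives p.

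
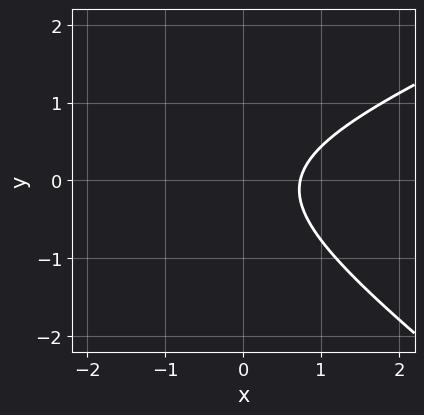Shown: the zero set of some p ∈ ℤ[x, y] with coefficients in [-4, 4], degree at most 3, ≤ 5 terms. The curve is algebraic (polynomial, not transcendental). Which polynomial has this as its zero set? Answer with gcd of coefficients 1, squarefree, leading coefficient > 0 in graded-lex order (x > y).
1. The degree is 2 — a generic line meets the curve in up to 2 points.
2. From the visible intercepts: no y-intercept at any integer in the box.
3. These observations pin down the coefficients.

x^2 - x*y - 3*y^2 + 2*x - 2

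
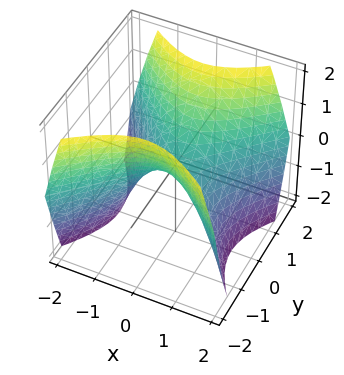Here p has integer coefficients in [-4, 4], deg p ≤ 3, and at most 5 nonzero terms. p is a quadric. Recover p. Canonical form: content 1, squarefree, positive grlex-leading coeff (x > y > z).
x^2 - y^2 + z

1. deg p = 2. A saddle surface; a quadric.
2. Symmetries: the y ↦ −y reflection is a symmetry, so y appears only in even powers; the x ↦ −x reflection is a symmetry, so x appears only in even powers.
3. Against the integer gridlines: it meets the x-axis at x = 0 (among the integer gridlines); it crosses the y-axis at the gridline y = 0.
4. Putting this together gives p.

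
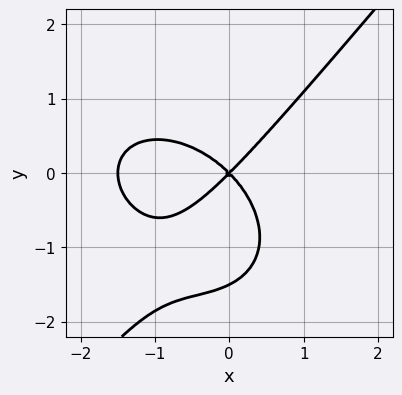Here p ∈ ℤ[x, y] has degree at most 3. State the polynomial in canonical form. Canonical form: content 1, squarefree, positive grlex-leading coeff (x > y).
1. deg p = 3. A generic line meets the curve in up to 3 points.
2. Observable constraints: it meets the y-axis at y = 0 (among the integer gridlines); one x-axis crossing is at x = 0.
3. The integer polynomial consistent with all of this is the stated p.

2*x^3 + x*y^2 - 2*y^3 + 3*x^2 - 3*y^2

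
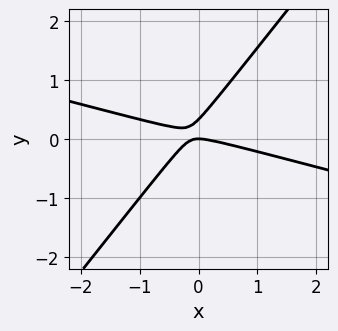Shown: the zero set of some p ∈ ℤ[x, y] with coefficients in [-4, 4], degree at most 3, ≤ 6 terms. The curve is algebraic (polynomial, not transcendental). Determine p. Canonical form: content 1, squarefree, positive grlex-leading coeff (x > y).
First, deg p = 2. The shape is more complex than any degree-1 curve.
Then, observable constraints: it crosses the x-axis at the gridline x = 0; it meets the y-axis at y = 0 (among the integer gridlines).
Finally, fitting integer coefficients to these (and the overall shape) gives p.

x^2 + 3*x*y - 3*y^2 + y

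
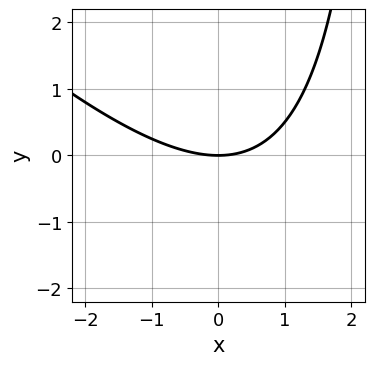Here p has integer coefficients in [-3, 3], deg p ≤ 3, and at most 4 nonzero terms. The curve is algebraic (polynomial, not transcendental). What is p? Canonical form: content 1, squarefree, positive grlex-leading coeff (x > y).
x^2 + x*y - 3*y

The degree is 2 — no degree-1 curve has this shape.
Against the integer gridlines: one y-axis crossing is at y = 0; one x-axis crossing is at x = 0.
Putting this together gives p.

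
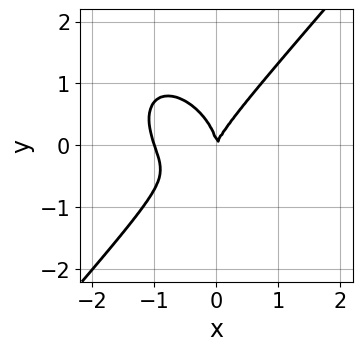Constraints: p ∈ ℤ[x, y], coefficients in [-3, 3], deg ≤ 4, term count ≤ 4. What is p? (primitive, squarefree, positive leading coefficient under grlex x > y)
3*x^3 - 2*y^3 + 3*x^2 - x*y

1. Degree: a generic line meets the curve in up to 3 points, so deg p = 3.
2. From the axis intercepts and sections: the x-axis gridline crossings are at x ∈ {-1, 0}; one y-axis crossing is at y = 0.
3. Assembling these constraints gives the stated polynomial.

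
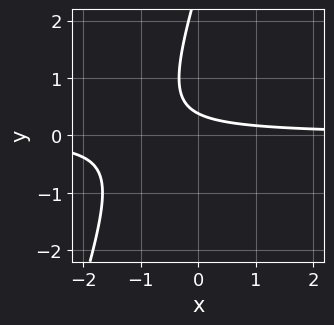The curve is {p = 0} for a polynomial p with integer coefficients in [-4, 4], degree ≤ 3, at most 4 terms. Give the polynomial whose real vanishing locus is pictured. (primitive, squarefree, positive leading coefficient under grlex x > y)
3*x*y - y^2 + 3*y - 1

1. The degree is 2 — a generic line meets the curve in up to 2 points.
2. From the axis intercepts and sections: the curve avoids every integer x-axis point in the box.
3. Assembling these constraints gives the stated polynomial.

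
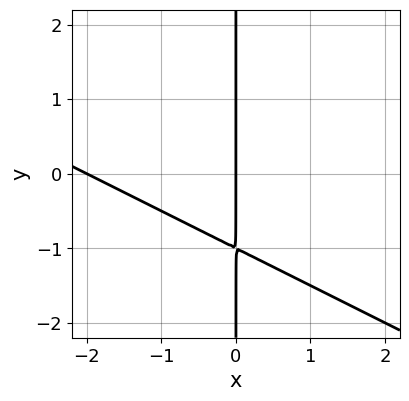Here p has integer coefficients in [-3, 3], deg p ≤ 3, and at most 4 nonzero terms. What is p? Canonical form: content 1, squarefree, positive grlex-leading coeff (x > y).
(a) Degree: a generic line meets the curve in up to 2 points, so deg p = 2.
(b) Against the integer gridlines: the visible y-axis segment lies entirely on the curve; the x-axis gridline crossings are at x ∈ {-2, 0}.
(c) Fitting integer coefficients to these (and the overall shape) gives p.

x^2 + 2*x*y + 2*x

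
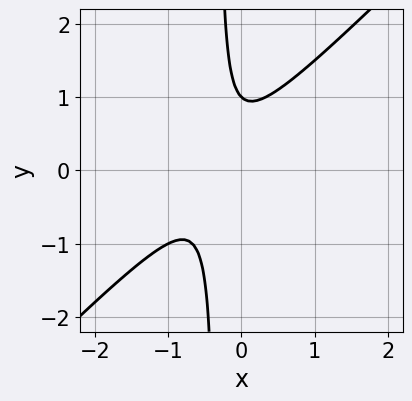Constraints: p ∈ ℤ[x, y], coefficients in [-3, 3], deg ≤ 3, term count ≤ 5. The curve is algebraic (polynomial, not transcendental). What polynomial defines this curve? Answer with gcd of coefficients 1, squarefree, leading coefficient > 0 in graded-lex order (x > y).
1. The degree is 2 — the shape is more complex than any degree-1 curve.
2. Checking where it meets the axes: no x-intercept at any integer in the box; one y-axis crossing is at y = 1.
3. Solving for integer coefficients yields p as stated.

3*x^2 - 3*x*y + 2*x - y + 1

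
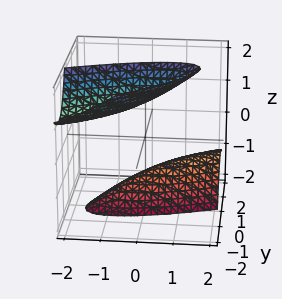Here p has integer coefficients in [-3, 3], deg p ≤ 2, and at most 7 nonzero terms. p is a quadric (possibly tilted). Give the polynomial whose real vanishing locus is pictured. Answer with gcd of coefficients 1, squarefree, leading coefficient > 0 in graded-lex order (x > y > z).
x^2 - 3*x*y + 3*y^2 + 2*y*z - z^2 + 2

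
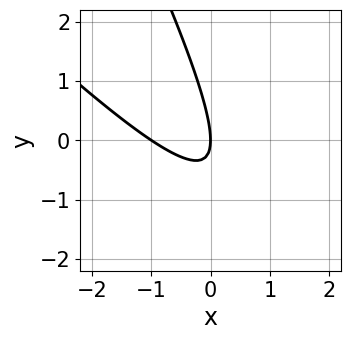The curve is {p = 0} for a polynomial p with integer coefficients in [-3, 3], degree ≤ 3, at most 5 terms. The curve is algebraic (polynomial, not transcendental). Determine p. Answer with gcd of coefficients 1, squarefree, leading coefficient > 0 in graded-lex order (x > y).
2*x^2 + 3*x*y + y^2 + 2*x

First, deg p = 2. No degree-1 curve has this shape.
Next, checking where it meets the axes: the x-axis gridline crossings are at x ∈ {-1, 0}; it meets the y-axis at y = 0 (among the integer gridlines).
Finally, these observations pin down the coefficients.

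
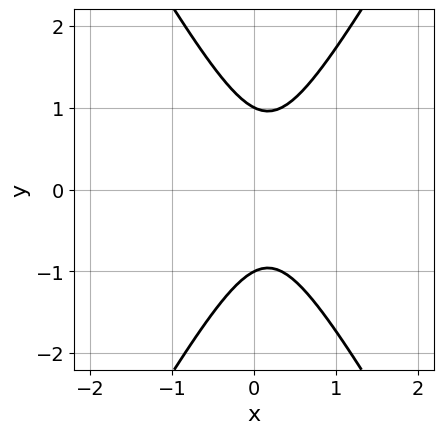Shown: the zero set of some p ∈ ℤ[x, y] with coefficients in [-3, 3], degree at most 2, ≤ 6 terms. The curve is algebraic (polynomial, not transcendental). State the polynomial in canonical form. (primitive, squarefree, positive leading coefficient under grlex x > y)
3*x^2 - y^2 - x + 1

1. The degree is 2 — no degree-1 curve has this shape.
2. Symmetries: the y ↦ −y reflection is a symmetry, so y appears only in even powers.
3. From the axis intercepts and sections: among the integer gridlines, it crosses the y-axis at y ∈ {-1, 1}; no x-intercept at any integer in the box.
4. The integer polynomial consistent with all of this is the stated p.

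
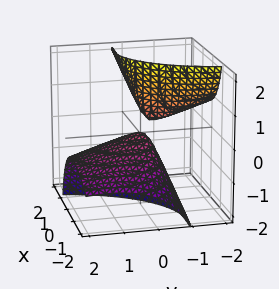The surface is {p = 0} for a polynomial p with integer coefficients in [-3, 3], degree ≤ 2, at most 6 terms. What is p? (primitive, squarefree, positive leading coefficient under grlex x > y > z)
(a) I count 2 distinct pieces.
(b) Degree: a generic line meets the surface in up to 2 points, so deg p = 2.
(c) Against the integer gridlines: one y-axis crossing is at y = 0; it meets the z-axis at z = 0 (among the integer gridlines); it meets the x-axis at x = 0 (among the integer gridlines).
(d) Matching integer coefficients to the picture gives p.

2*x^2 - 3*x*z + y^2 + 3*y*z + z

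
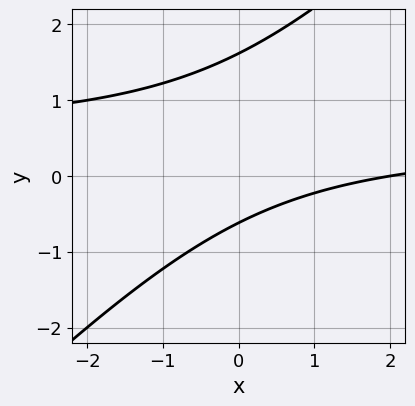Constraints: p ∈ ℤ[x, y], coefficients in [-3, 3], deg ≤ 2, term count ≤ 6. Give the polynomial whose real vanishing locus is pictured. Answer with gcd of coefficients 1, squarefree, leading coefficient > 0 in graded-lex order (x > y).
2*x*y - 2*y^2 - x + 2*y + 2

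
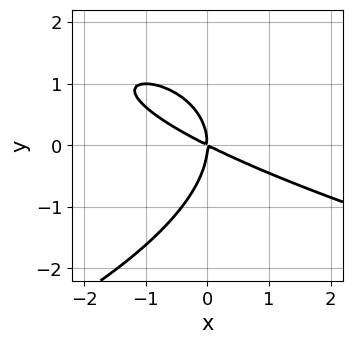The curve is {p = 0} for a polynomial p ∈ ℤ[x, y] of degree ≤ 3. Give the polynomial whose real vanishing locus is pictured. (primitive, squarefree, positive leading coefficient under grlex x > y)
y^3 + x^2 + 2*x*y

1. Degree: no degree-2 curve has this shape, so deg p = 3.
2. Checking where it meets the axes: one y-axis crossing is at y = 0; one x-axis crossing is at x = 0.
3. Together with the visible shape, these determine p as stated.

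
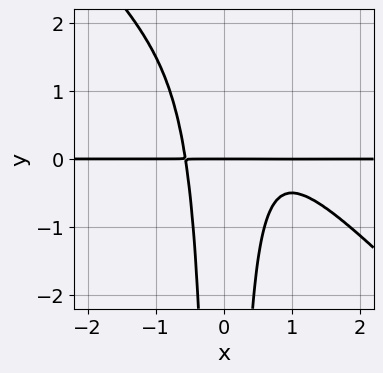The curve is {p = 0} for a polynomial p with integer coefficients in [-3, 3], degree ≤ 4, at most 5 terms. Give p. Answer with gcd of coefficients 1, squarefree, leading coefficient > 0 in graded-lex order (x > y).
2*x^3*y + 2*x^2*y^2 - 2*x^2*y + y

1. deg p = 4. The shape is more complex than any degree-3 curve.
2. Checking where it meets the axes: every point of the x-axis in the box is on the curve; it meets the y-axis at y = 0 (among the integer gridlines).
3. Matching integer coefficients to the picture gives p.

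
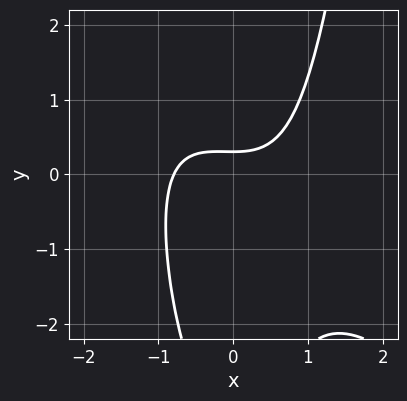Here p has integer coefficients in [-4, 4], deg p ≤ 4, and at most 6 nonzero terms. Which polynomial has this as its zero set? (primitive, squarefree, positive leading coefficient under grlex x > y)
First, the degree is 3 — the shape is more complex than any degree-2 curve.
Finally, the integer polynomial consistent with all of this is the stated p.

2*x^3 + 2*x^2*y - y^2 - 3*y + 1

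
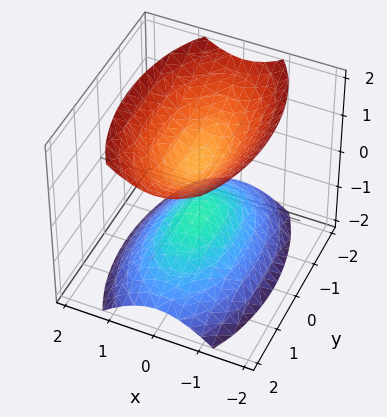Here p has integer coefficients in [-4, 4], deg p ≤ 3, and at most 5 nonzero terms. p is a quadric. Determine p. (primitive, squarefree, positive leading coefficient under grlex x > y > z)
(a) I count 2 distinct pieces.
(b) The degree is 2 — two separate bowl-shaped sheets opening away from each other; a quadric.
(c) Symmetries: mirror symmetry z ↦ −z ⇒ only even powers of z; the y ↦ −y reflection is a symmetry, so y appears only in even powers; the x ↦ −x reflection is a symmetry, so x appears only in even powers.
(d) Checking where it meets the axes: no y-intercept at any integer in the box; it misses every integer gridline on the x-axis.
(e) Solving for integer coefficients yields p as stated.

3*x^2 + y^2 - 2*z^2 + 1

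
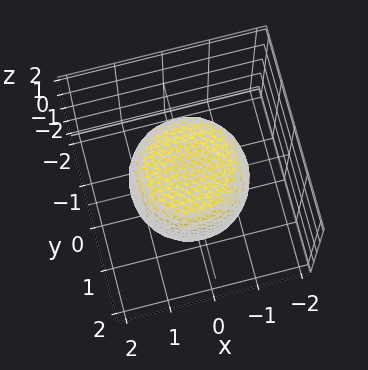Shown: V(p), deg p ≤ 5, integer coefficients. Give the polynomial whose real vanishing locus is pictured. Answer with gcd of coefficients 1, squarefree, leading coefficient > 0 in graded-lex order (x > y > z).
(a) deg p = 4.
(b) Symmetry: every cross-section ⟂ z is a circle, so x, y appear only via x² + y².
(c) Reading off the gridlines: a circular section at z = -1 has radius exactly 1; among the integer gridlines, it crosses the z-axis at z ∈ {-1, 1}.
(d) Fitting integer coefficients to these (and the overall shape) gives p.

x^4 + 2*x^2*y^2 + y^4 - x^2 - y^2 + z^2 - 1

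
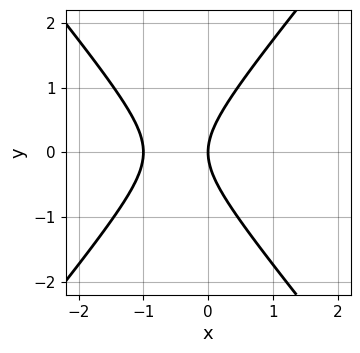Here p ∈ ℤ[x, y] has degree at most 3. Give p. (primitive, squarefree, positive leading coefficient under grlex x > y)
3*x^2 - 2*y^2 + 3*x

(a) deg p = 2. The shape is more complex than any degree-1 curve.
(b) Symmetries: the y ↦ −y reflection is a symmetry, so y appears only in even powers.
(c) From the axis intercepts and sections: it crosses the y-axis at the gridline y = 0; the x-axis gridline crossings are at x ∈ {-1, 0}.
(d) Matching integer coefficients to the picture gives p.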